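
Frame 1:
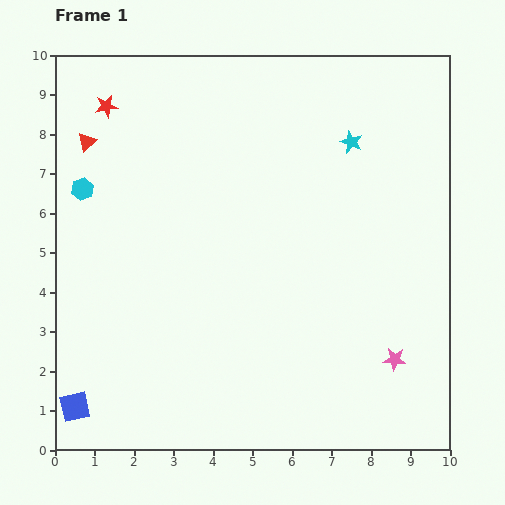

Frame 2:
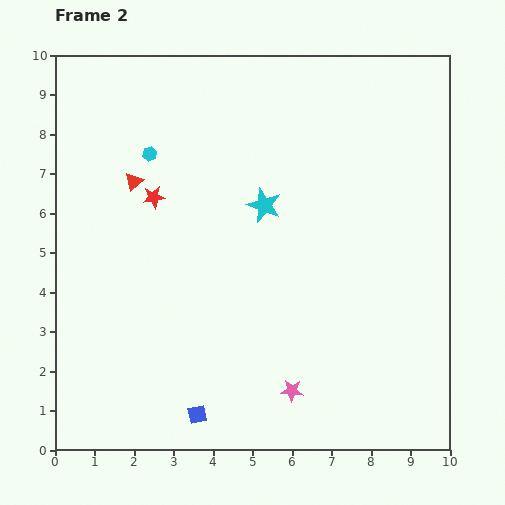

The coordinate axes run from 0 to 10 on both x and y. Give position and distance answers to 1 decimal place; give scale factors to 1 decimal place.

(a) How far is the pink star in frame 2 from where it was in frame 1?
2.7

The pink star moved from (8.6, 2.3) to (6.0, 1.5), a distance of √(2.6² + 0.8²) ≈ 2.7.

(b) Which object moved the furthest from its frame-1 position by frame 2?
the blue square

(moved 3.1; next 2.7)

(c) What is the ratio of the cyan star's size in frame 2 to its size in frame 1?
1.5×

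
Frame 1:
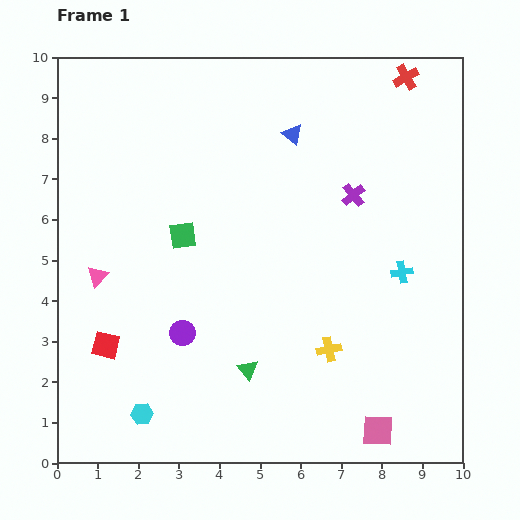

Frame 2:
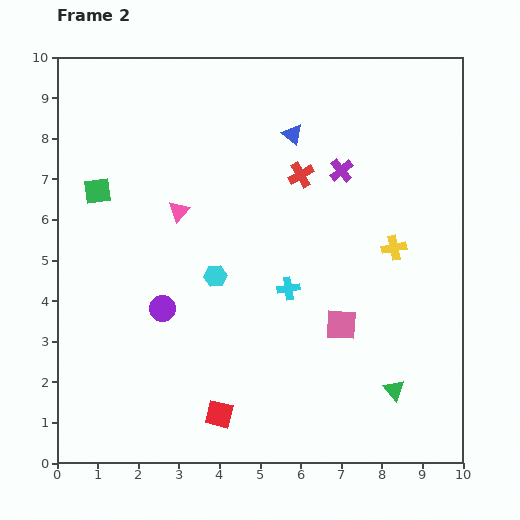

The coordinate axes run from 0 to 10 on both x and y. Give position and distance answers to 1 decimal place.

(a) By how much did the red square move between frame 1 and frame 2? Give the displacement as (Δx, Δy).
(2.8, -1.7)

The red square was at (1.2, 2.9) in frame 1 and (4.0, 1.2) in frame 2.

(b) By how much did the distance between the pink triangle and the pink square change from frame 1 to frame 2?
-3.0

Distance in frame 1: 7.9. Distance in frame 2: 4.9.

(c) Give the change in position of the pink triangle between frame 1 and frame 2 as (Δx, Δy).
(2.0, 1.6)

The pink triangle was at (1.0, 4.6) in frame 1 and (3.0, 6.2) in frame 2.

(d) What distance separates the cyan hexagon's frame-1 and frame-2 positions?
3.8

The cyan hexagon moved from (2.1, 1.2) to (3.9, 4.6), a distance of √(1.8² + 3.4²) ≈ 3.8.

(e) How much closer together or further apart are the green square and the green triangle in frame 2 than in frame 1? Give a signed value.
+5.1

Distance in frame 1: 3.7. Distance in frame 2: 8.8.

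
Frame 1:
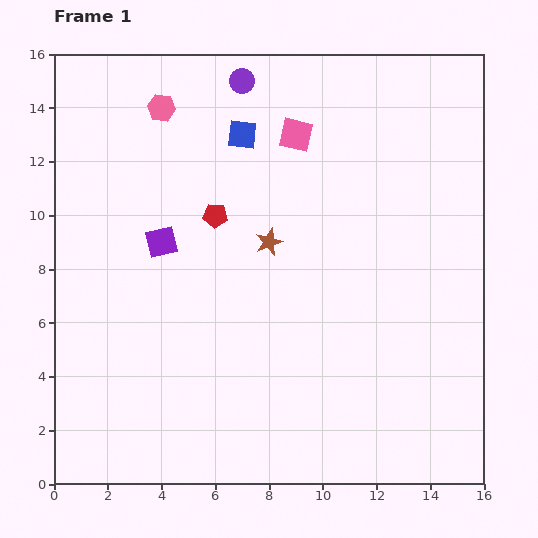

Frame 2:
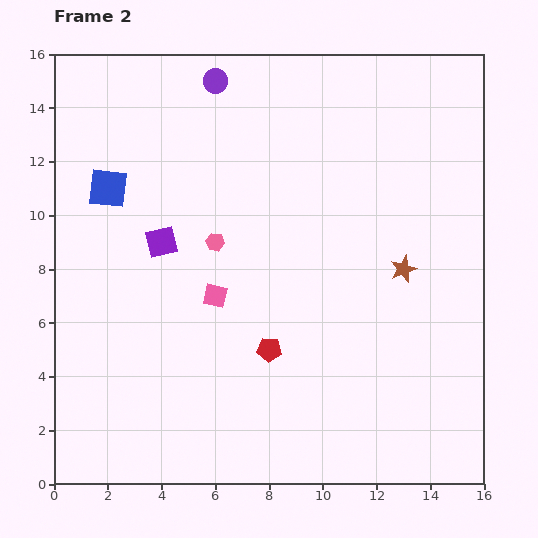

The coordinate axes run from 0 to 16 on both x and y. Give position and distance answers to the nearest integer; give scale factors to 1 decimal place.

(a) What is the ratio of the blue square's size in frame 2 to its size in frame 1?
1.3×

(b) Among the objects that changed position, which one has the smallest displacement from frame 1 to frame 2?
the purple circle

(moved 1)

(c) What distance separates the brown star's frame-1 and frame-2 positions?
5

The brown star moved from (8, 9) to (13, 8), a distance of √(5² + 1²) ≈ 5.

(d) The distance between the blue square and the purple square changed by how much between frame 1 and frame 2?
-2

Distance in frame 1: 5. Distance in frame 2: 3.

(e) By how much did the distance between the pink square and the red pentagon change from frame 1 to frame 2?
-1

Distance in frame 1: 4. Distance in frame 2: 3.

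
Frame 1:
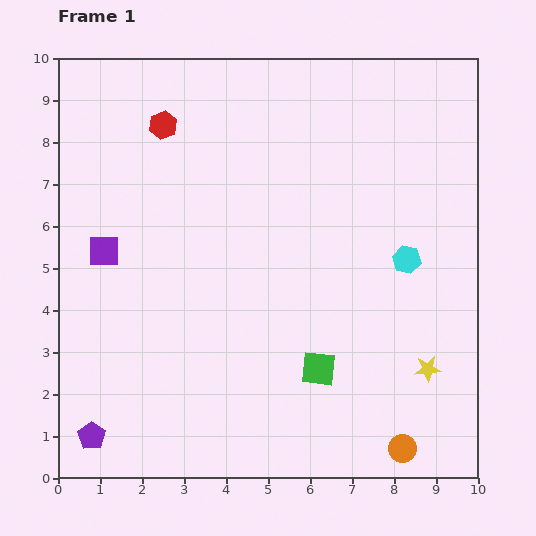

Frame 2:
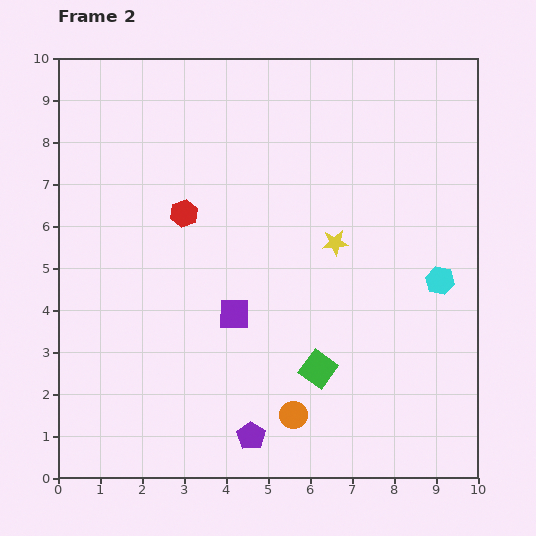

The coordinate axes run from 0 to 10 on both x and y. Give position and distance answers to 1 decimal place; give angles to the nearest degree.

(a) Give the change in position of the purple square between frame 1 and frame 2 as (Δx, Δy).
(3.1, -1.5)

The purple square was at (1.1, 5.4) in frame 1 and (4.2, 3.9) in frame 2.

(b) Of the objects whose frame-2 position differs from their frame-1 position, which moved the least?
the cyan hexagon

(moved 0.9)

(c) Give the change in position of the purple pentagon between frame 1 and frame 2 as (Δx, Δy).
(3.8, 0.0)

The purple pentagon was at (0.8, 1.0) in frame 1 and (4.6, 1.0) in frame 2.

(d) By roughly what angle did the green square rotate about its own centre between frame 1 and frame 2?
29° clockwise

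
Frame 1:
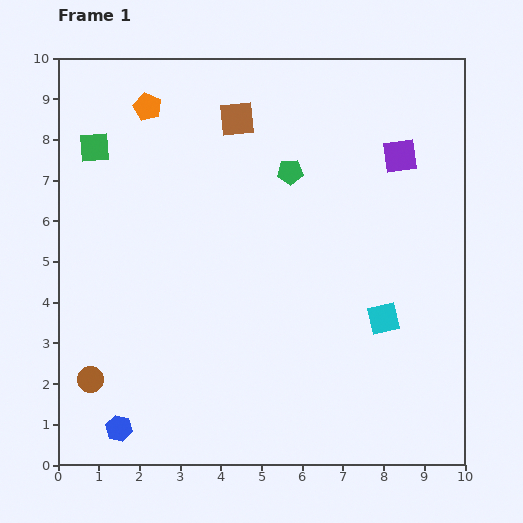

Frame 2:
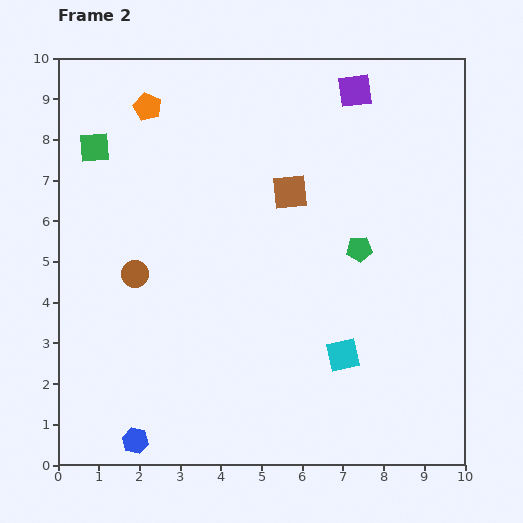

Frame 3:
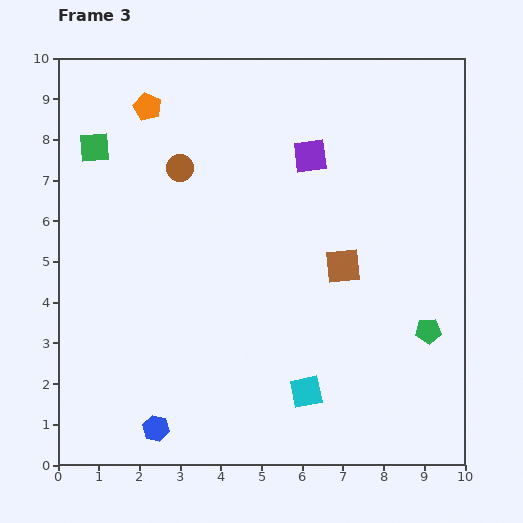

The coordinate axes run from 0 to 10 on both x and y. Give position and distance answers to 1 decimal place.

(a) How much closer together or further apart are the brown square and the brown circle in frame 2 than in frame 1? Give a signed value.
-3.0

Distance in frame 1: 7.3. Distance in frame 2: 4.3.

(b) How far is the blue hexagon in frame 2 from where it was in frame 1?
0.5

The blue hexagon moved from (1.5, 0.9) to (1.9, 0.6), a distance of √(0.4² + 0.3²) ≈ 0.5.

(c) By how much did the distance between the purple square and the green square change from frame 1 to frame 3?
-2.2

Distance in frame 1: 7.5. Distance in frame 3: 5.3.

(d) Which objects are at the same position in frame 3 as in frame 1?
the green square, the orange pentagon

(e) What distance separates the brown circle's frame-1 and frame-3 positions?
5.6

The brown circle moved from (0.8, 2.1) to (3.0, 7.3), a distance of √(2.2² + 5.2²) ≈ 5.6.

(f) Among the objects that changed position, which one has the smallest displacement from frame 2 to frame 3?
the blue hexagon

(moved 0.6)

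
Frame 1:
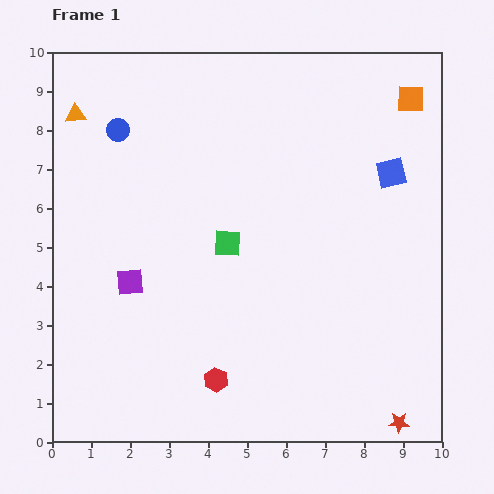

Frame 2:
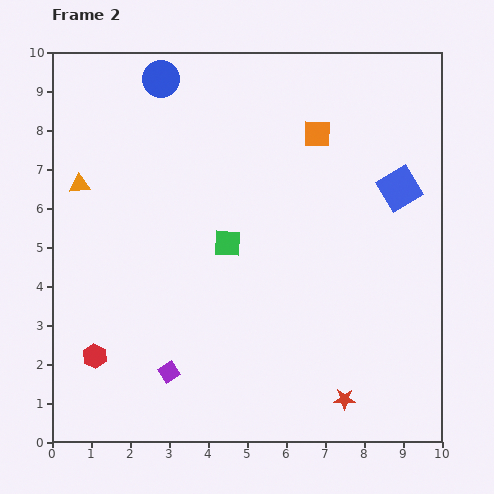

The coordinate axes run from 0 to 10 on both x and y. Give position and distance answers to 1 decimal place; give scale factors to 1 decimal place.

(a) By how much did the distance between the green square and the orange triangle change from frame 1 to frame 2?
-1.0

Distance in frame 1: 5.1. Distance in frame 2: 4.1.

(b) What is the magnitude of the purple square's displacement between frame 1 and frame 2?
2.5

The purple square moved from (2.0, 4.1) to (3.0, 1.8), a distance of √(1.0² + 2.3²) ≈ 2.5.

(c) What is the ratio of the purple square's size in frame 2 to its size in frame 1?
0.7×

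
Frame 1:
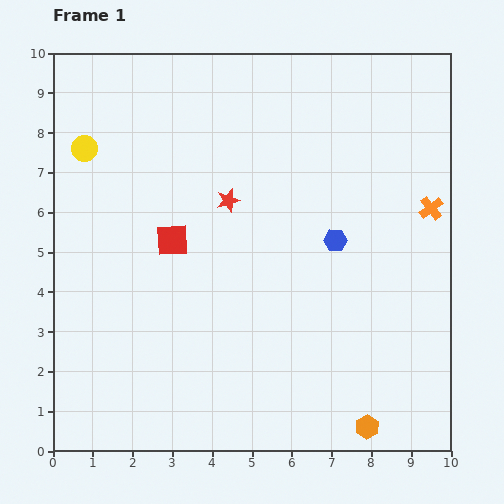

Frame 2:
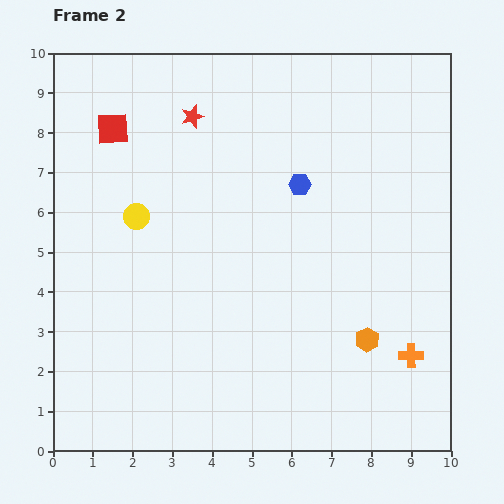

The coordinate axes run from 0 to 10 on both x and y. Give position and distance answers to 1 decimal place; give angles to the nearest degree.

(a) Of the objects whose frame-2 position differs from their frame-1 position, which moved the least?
the blue hexagon

(moved 1.7)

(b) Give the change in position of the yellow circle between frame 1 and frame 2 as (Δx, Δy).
(1.3, -1.7)

The yellow circle was at (0.8, 7.6) in frame 1 and (2.1, 5.9) in frame 2.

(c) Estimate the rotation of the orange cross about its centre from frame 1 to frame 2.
36° clockwise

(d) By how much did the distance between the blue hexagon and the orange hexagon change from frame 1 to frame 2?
-0.5

Distance in frame 1: 4.8. Distance in frame 2: 4.3.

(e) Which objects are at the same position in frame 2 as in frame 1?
none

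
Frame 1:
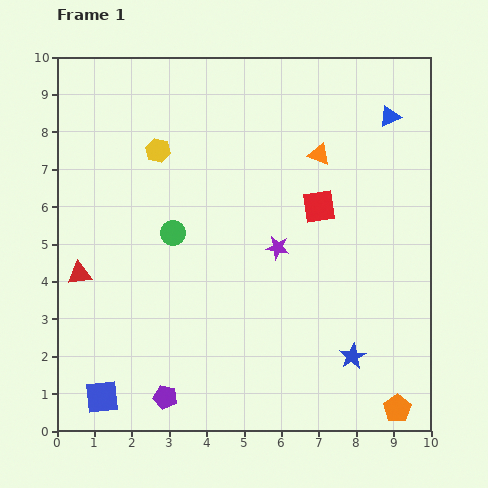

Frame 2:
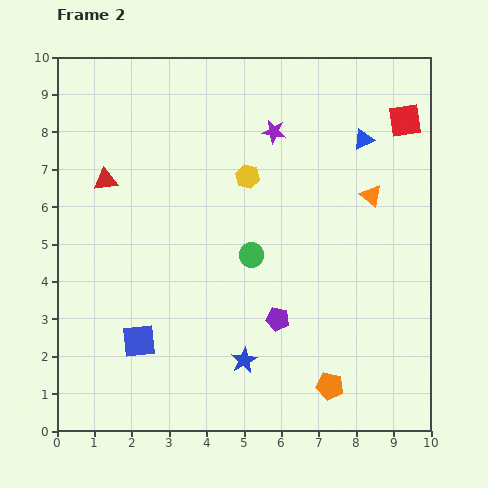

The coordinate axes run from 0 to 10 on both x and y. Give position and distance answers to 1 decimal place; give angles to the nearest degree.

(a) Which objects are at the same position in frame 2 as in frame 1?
none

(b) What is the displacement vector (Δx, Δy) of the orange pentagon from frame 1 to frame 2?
(-1.8, 0.6)

The orange pentagon was at (9.1, 0.6) in frame 1 and (7.3, 1.2) in frame 2.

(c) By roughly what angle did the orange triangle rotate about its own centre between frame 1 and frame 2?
19° clockwise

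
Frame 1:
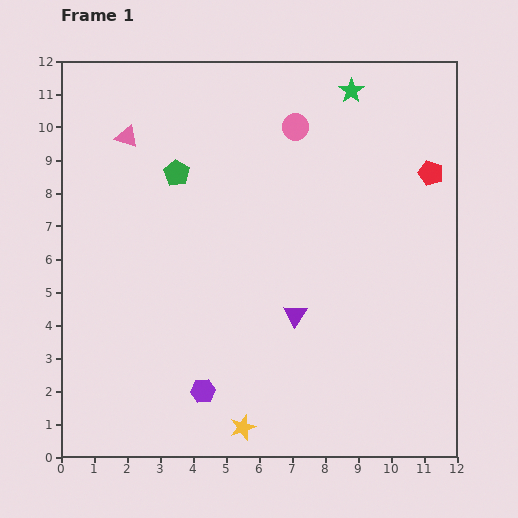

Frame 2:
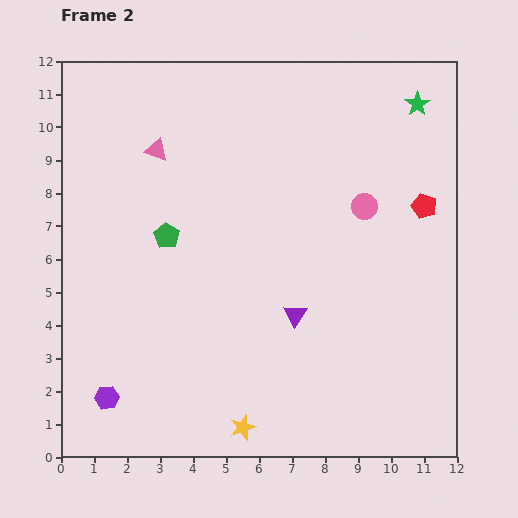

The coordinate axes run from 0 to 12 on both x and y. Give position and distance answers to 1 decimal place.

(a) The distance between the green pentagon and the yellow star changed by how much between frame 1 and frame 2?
-1.8

Distance in frame 1: 8.0. Distance in frame 2: 6.2.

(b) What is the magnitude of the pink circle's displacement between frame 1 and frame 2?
3.2

The pink circle moved from (7.1, 10.0) to (9.2, 7.6), a distance of √(2.1² + 2.4²) ≈ 3.2.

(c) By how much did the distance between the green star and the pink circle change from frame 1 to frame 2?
+1.5

Distance in frame 1: 2.0. Distance in frame 2: 3.5.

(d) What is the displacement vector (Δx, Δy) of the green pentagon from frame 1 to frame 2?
(-0.3, -1.9)

The green pentagon was at (3.5, 8.6) in frame 1 and (3.2, 6.7) in frame 2.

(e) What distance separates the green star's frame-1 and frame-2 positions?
2.0

The green star moved from (8.8, 11.1) to (10.8, 10.7), a distance of √(2.0² + 0.4²) ≈ 2.0.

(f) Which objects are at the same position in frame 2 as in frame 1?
the purple triangle, the yellow star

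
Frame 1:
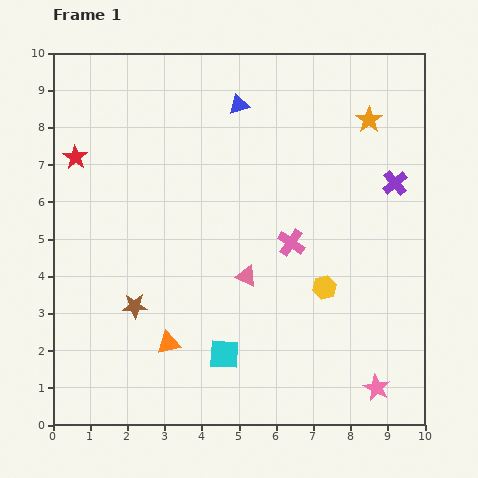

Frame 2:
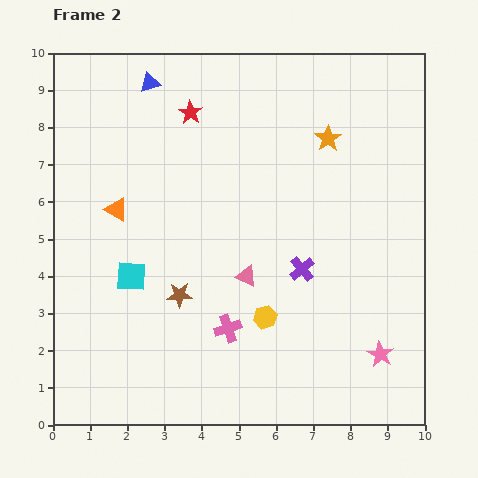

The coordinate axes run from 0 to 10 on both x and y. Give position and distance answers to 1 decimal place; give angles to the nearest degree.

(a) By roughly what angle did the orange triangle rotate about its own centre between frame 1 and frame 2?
43° clockwise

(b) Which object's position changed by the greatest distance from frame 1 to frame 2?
the orange triangle

(moved 3.9; next 3.4)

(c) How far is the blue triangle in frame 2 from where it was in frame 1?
2.5

The blue triangle moved from (5.0, 8.6) to (2.6, 9.2), a distance of √(2.4² + 0.6²) ≈ 2.5.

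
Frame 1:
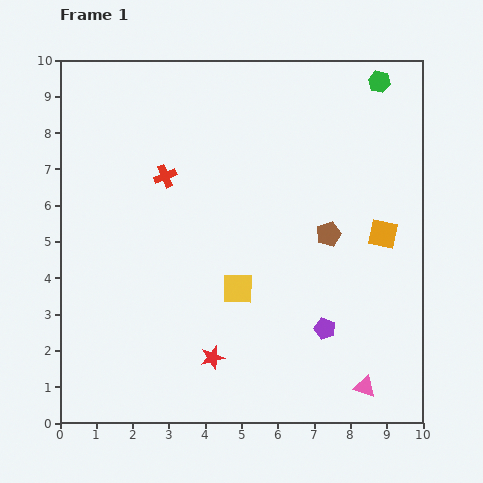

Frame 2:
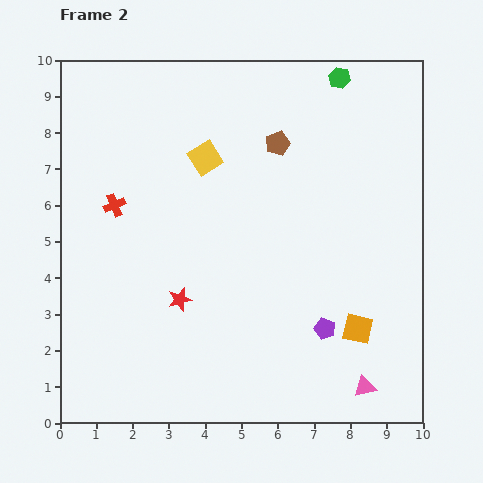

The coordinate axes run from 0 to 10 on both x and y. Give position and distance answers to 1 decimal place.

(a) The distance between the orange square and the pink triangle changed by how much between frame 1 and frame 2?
-2.6

Distance in frame 1: 4.2. Distance in frame 2: 1.6.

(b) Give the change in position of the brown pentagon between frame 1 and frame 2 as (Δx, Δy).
(-1.4, 2.5)

The brown pentagon was at (7.4, 5.2) in frame 1 and (6.0, 7.7) in frame 2.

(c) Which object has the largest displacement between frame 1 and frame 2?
the yellow square

(moved 3.7; next 2.9)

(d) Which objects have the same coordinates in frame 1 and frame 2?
the pink triangle, the purple pentagon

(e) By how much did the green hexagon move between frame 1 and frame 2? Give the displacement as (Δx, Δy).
(-1.1, 0.1)

The green hexagon was at (8.8, 9.4) in frame 1 and (7.7, 9.5) in frame 2.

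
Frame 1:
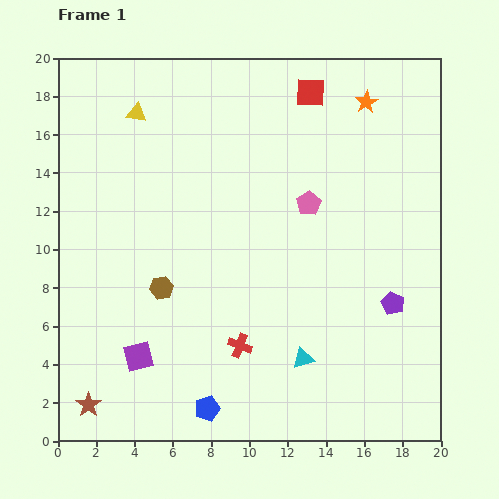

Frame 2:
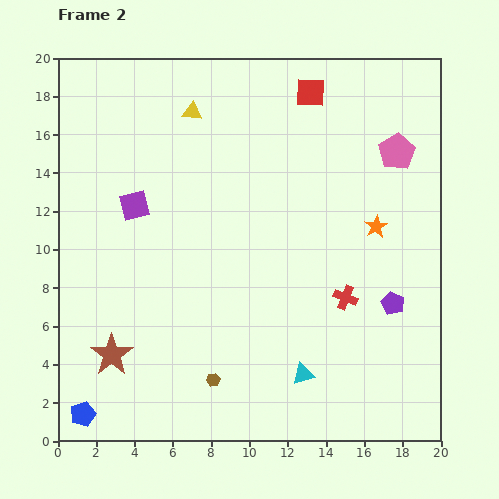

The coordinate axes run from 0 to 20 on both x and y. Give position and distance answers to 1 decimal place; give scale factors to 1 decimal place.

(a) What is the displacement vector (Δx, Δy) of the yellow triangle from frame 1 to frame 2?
(2.9, 0.1)

The yellow triangle was at (4.1, 17.1) in frame 1 and (7.0, 17.2) in frame 2.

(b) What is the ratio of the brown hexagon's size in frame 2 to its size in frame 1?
0.6×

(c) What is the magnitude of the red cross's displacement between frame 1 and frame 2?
6.0

The red cross moved from (9.5, 5.0) to (15.0, 7.5), a distance of √(5.5² + 2.5²) ≈ 6.0.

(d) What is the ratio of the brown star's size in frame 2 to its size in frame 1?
1.7×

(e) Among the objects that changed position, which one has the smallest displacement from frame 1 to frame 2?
the cyan triangle

(moved 0.8)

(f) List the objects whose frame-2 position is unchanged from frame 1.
the purple pentagon, the red square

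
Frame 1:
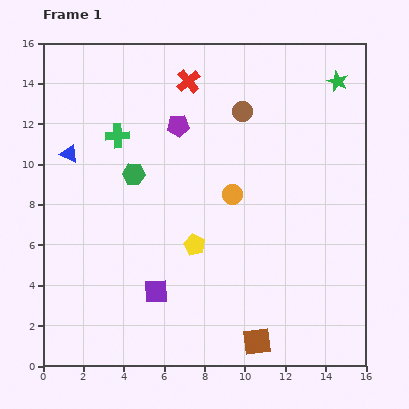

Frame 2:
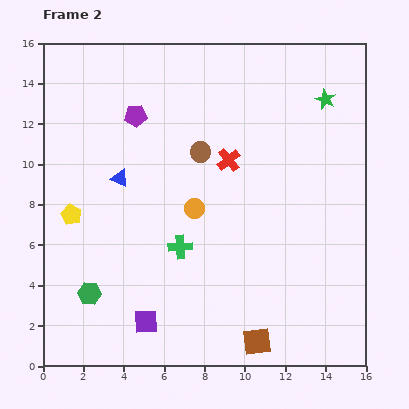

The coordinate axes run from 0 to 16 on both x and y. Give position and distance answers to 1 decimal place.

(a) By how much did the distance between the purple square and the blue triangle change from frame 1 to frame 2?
-0.8

Distance in frame 1: 8.0. Distance in frame 2: 7.2.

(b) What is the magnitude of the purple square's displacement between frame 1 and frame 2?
1.6

The purple square moved from (5.6, 3.7) to (5.1, 2.2), a distance of √(0.5² + 1.5²) ≈ 1.6.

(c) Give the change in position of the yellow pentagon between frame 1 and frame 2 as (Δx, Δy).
(-6.1, 1.5)

The yellow pentagon was at (7.5, 6.0) in frame 1 and (1.4, 7.5) in frame 2.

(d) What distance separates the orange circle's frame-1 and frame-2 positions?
2.0

The orange circle moved from (9.4, 8.5) to (7.5, 7.8), a distance of √(1.9² + 0.7²) ≈ 2.0.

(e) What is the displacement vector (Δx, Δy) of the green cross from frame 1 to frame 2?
(3.1, -5.5)

The green cross was at (3.7, 11.4) in frame 1 and (6.8, 5.9) in frame 2.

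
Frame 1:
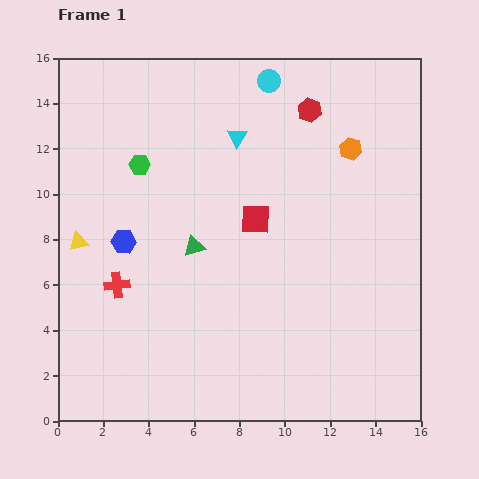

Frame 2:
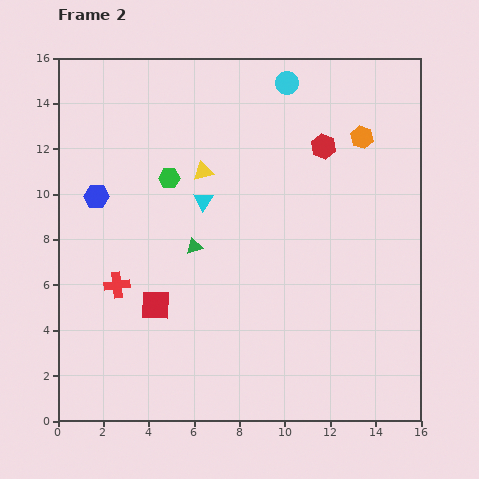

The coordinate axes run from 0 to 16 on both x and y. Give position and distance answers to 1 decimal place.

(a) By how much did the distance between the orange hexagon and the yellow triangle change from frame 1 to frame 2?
-5.5

Distance in frame 1: 12.7. Distance in frame 2: 7.2.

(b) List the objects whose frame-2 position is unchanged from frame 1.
the red cross, the green triangle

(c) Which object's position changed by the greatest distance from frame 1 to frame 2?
the yellow triangle

(moved 6.3; next 5.8)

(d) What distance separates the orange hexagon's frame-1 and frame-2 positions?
0.7

The orange hexagon moved from (12.9, 12.0) to (13.4, 12.5), a distance of √(0.5² + 0.5²) ≈ 0.7.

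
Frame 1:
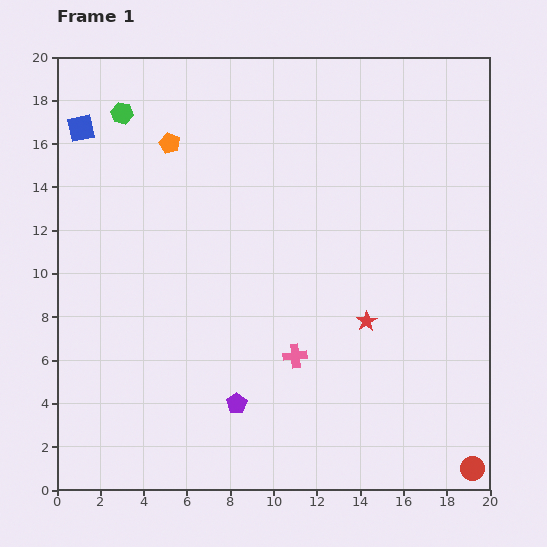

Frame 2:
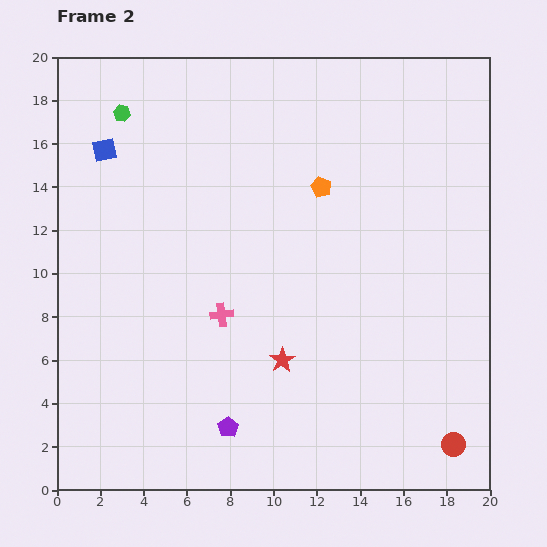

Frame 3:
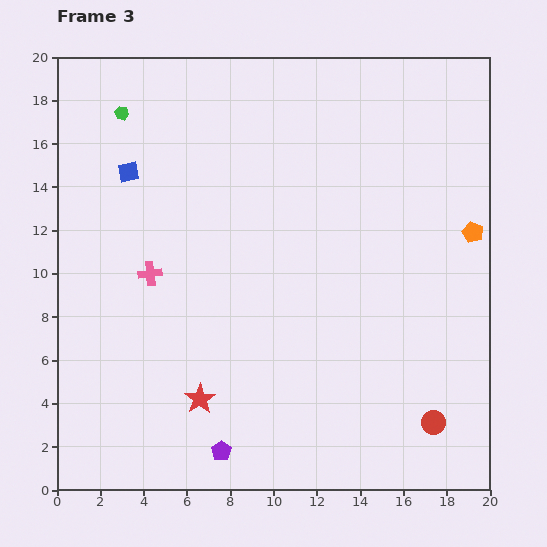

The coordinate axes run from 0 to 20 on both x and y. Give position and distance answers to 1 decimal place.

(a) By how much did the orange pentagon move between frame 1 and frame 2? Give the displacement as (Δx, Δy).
(7.0, -2.0)

The orange pentagon was at (5.2, 16.0) in frame 1 and (12.2, 14.0) in frame 2.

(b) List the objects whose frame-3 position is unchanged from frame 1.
the green hexagon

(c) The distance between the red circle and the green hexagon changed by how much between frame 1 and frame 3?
-2.8

Distance in frame 1: 23.1. Distance in frame 3: 20.3.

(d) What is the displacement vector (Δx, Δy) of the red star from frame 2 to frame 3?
(-3.8, -1.8)

The red star was at (10.4, 6.0) in frame 2 and (6.6, 4.2) in frame 3.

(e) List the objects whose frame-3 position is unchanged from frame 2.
the green hexagon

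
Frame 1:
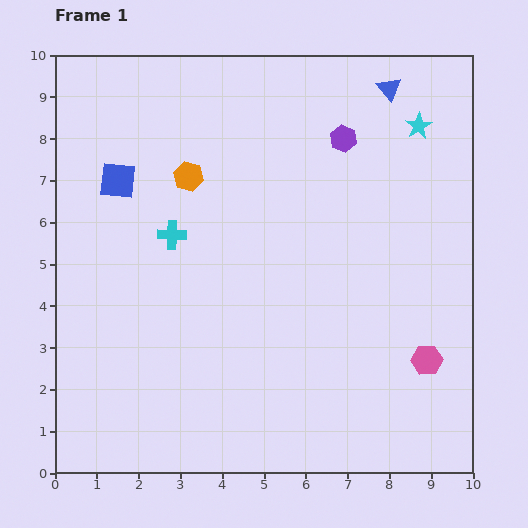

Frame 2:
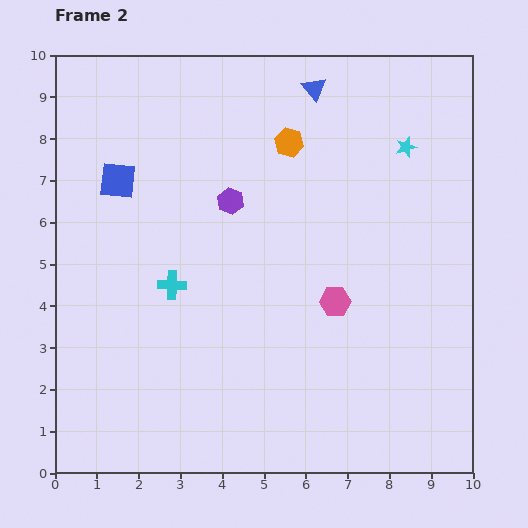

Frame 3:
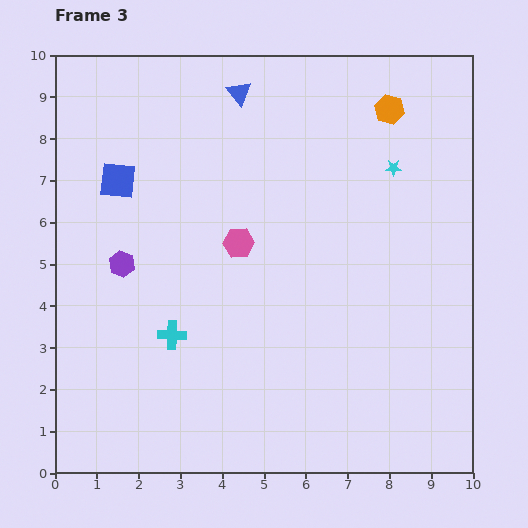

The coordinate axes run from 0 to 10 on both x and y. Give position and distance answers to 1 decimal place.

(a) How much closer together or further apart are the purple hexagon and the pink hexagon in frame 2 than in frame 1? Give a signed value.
-2.2

Distance in frame 1: 5.7. Distance in frame 2: 3.5.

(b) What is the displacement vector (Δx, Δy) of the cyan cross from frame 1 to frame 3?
(0.0, -2.4)

The cyan cross was at (2.8, 5.7) in frame 1 and (2.8, 3.3) in frame 3.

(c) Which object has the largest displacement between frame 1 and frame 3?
the purple hexagon

(moved 6.1; next 5.3)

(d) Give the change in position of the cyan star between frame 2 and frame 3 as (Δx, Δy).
(-0.3, -0.5)

The cyan star was at (8.4, 7.8) in frame 2 and (8.1, 7.3) in frame 3.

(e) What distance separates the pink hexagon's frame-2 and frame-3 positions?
2.7

The pink hexagon moved from (6.7, 4.1) to (4.4, 5.5), a distance of √(2.3² + 1.4²) ≈ 2.7.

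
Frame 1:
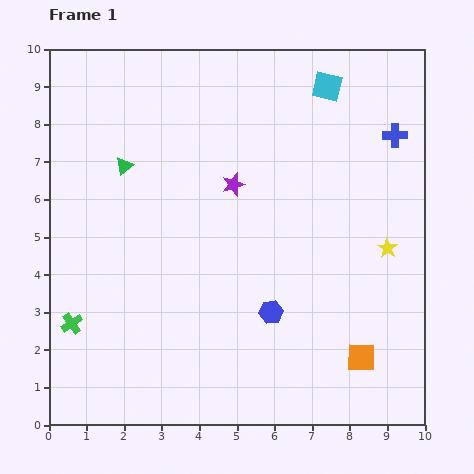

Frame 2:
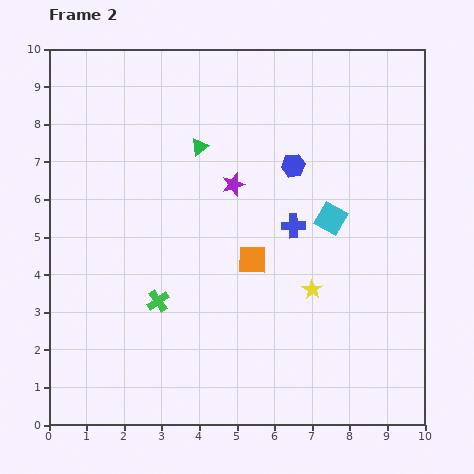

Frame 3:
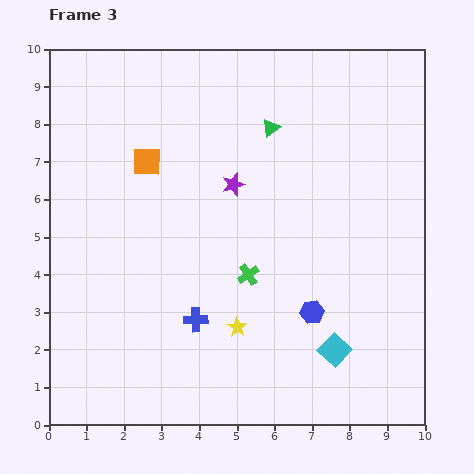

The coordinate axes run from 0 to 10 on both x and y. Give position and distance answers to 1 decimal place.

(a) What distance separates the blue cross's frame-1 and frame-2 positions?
3.6

The blue cross moved from (9.2, 7.7) to (6.5, 5.3), a distance of √(2.7² + 2.4²) ≈ 3.6.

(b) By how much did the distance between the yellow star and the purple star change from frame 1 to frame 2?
-0.9

Distance in frame 1: 4.4. Distance in frame 2: 3.5.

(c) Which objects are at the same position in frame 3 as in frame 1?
the purple star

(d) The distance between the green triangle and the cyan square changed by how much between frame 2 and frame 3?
+2.1

Distance in frame 2: 4.0. Distance in frame 3: 6.1.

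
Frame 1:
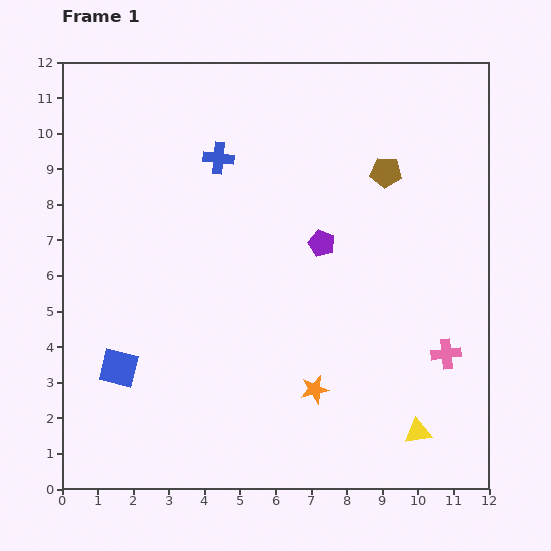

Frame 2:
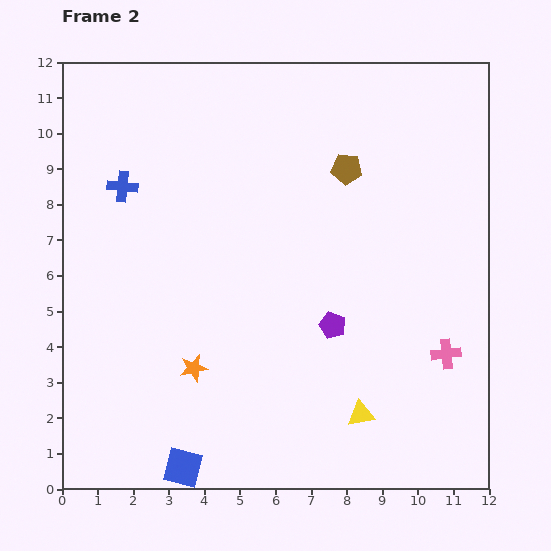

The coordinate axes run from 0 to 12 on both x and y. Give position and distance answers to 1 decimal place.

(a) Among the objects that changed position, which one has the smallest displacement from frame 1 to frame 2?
the brown pentagon

(moved 1.1)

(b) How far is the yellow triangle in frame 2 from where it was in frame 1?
1.7

The yellow triangle moved from (10.0, 1.6) to (8.4, 2.1), a distance of √(1.6² + 0.5²) ≈ 1.7.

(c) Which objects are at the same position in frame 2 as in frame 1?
the pink cross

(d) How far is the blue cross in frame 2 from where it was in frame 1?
2.8

The blue cross moved from (4.4, 9.3) to (1.7, 8.5), a distance of √(2.7² + 0.8²) ≈ 2.8.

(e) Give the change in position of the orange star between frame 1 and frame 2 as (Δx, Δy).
(-3.4, 0.6)

The orange star was at (7.1, 2.8) in frame 1 and (3.7, 3.4) in frame 2.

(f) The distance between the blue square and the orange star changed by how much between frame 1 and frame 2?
-2.7

Distance in frame 1: 5.5. Distance in frame 2: 2.8.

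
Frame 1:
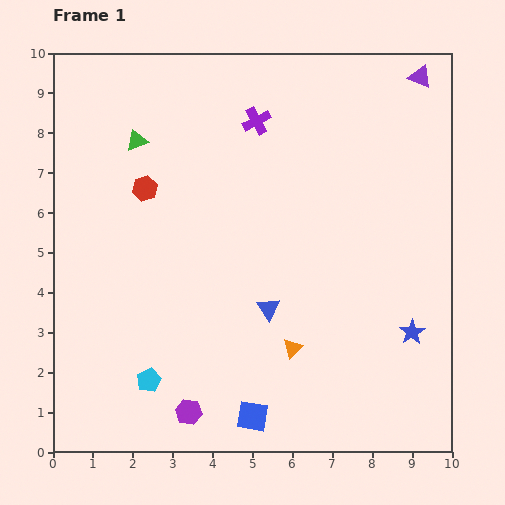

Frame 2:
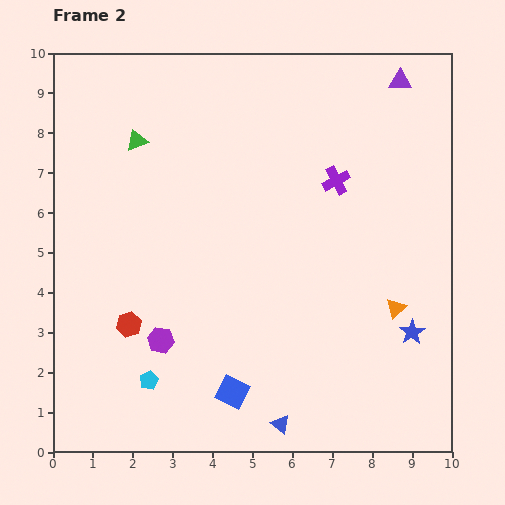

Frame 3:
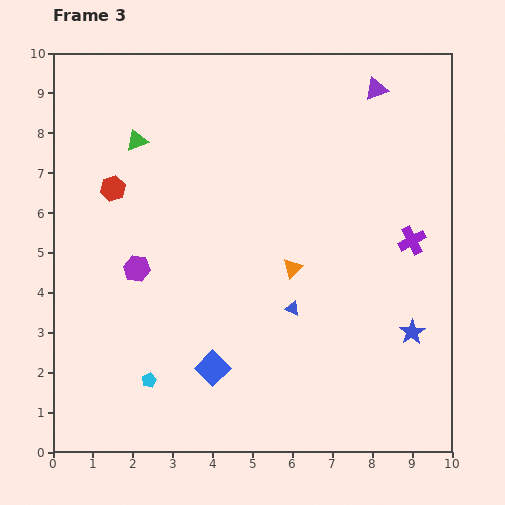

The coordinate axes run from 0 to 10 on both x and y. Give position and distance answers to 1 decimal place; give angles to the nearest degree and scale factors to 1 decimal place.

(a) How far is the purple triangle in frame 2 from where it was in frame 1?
0.5

The purple triangle moved from (9.2, 9.4) to (8.7, 9.3), a distance of √(0.5² + 0.1²) ≈ 0.5.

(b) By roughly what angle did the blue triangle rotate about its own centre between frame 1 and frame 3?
31° counter-clockwise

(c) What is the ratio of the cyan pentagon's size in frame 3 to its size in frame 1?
0.6×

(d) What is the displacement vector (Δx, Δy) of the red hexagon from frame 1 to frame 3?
(-0.8, 0.0)

The red hexagon was at (2.3, 6.6) in frame 1 and (1.5, 6.6) in frame 3.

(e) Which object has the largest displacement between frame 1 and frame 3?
the purple cross

(moved 4.9; next 3.8)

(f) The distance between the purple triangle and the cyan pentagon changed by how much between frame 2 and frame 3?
-0.5

Distance in frame 2: 9.8. Distance in frame 3: 9.3.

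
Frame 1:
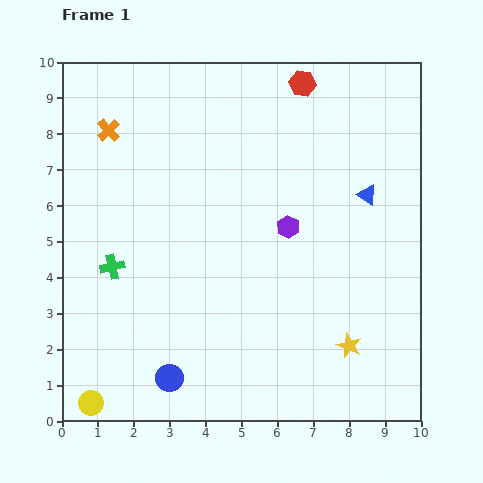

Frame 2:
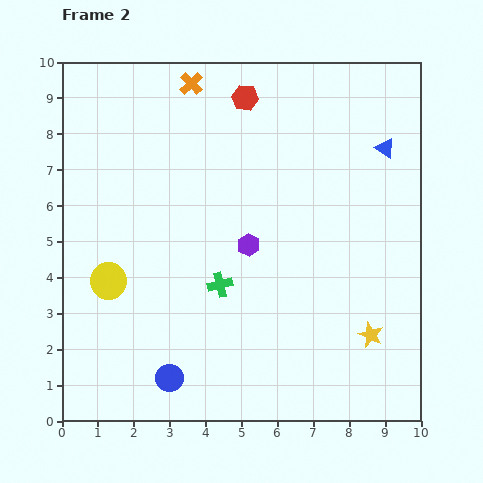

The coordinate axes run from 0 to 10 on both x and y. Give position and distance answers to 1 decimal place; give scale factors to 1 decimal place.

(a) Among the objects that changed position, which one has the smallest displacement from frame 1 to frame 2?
the yellow star

(moved 0.7)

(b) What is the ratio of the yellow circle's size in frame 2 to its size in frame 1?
1.4×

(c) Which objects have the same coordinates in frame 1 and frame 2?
the blue circle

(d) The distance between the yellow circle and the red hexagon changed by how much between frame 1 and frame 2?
-4.3

Distance in frame 1: 10.7. Distance in frame 2: 6.4.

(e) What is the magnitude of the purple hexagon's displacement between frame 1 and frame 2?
1.2

The purple hexagon moved from (6.3, 5.4) to (5.2, 4.9), a distance of √(1.1² + 0.5²) ≈ 1.2.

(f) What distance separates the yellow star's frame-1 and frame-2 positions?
0.7

The yellow star moved from (8.0, 2.1) to (8.6, 2.4), a distance of √(0.6² + 0.3²) ≈ 0.7.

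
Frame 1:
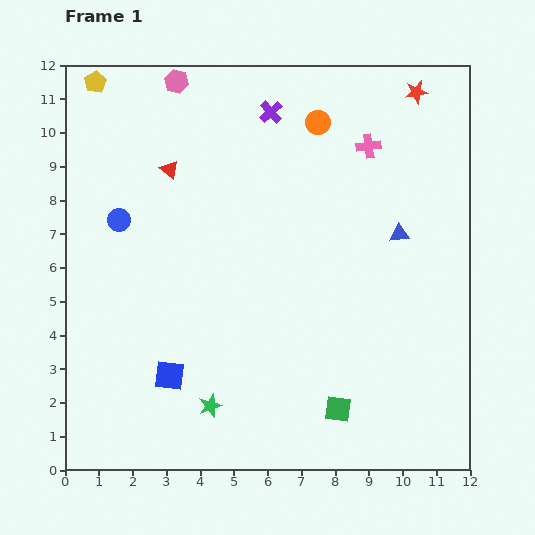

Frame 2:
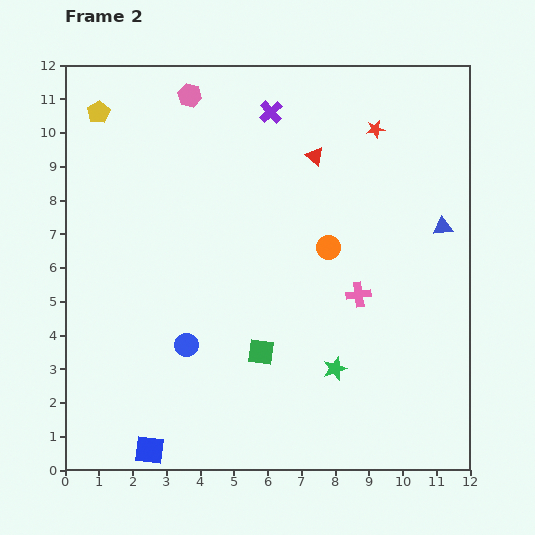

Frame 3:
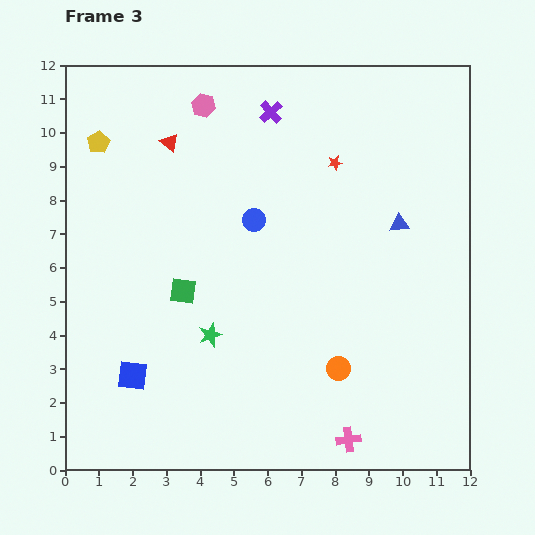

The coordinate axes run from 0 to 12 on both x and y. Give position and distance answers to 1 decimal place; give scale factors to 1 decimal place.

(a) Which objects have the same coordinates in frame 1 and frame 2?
the purple cross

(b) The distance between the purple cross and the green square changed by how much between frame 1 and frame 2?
-1.9

Distance in frame 1: 9.0. Distance in frame 2: 7.1.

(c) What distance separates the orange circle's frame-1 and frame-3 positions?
7.3

The orange circle moved from (7.5, 10.3) to (8.1, 3.0), a distance of √(0.6² + 7.3²) ≈ 7.3.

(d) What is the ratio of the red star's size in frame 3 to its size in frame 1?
0.6×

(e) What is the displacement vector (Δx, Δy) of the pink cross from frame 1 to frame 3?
(-0.6, -8.7)

The pink cross was at (9.0, 9.6) in frame 1 and (8.4, 0.9) in frame 3.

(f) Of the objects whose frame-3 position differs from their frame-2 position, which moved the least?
the pink hexagon

(moved 0.5)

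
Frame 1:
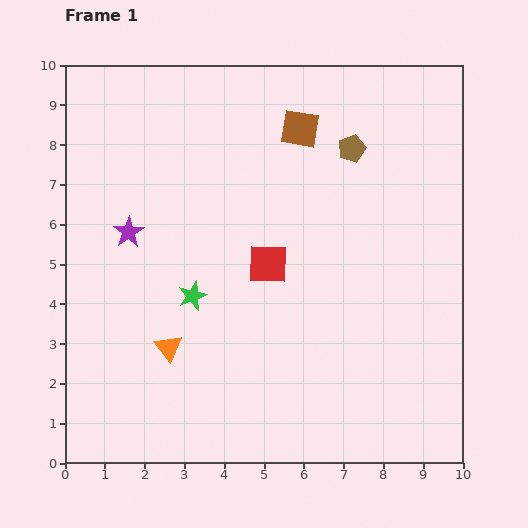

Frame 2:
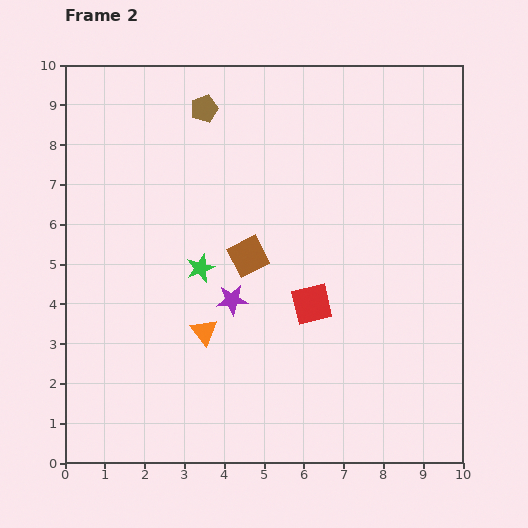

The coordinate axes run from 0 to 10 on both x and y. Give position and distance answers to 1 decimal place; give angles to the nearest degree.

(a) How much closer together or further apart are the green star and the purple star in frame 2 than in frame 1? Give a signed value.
-1.2

Distance in frame 1: 2.3. Distance in frame 2: 1.1.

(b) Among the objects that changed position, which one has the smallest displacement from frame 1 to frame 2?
the green star

(moved 0.7)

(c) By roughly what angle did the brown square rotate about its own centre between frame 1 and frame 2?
37° counter-clockwise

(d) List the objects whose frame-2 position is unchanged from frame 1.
none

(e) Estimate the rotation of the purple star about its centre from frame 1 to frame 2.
28° clockwise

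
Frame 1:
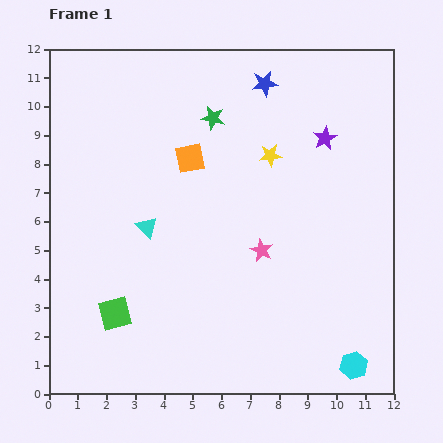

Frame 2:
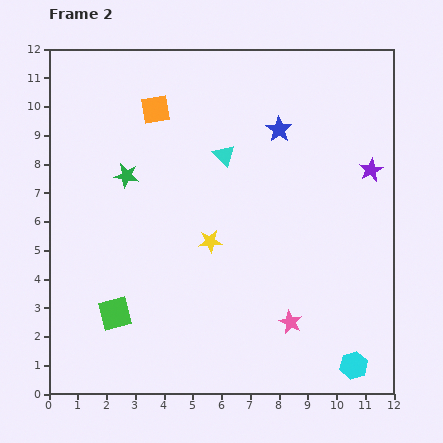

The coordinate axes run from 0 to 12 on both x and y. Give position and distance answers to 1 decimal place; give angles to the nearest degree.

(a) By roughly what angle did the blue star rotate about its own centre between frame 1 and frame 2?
28° counter-clockwise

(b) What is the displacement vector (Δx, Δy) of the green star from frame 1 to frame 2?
(-3.0, -2.0)

The green star was at (5.7, 9.6) in frame 1 and (2.7, 7.6) in frame 2.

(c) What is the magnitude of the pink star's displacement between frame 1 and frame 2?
2.7

The pink star moved from (7.4, 5.0) to (8.4, 2.5), a distance of √(1.0² + 2.5²) ≈ 2.7.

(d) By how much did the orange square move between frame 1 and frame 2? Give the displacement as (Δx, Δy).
(-1.2, 1.7)

The orange square was at (4.9, 8.2) in frame 1 and (3.7, 9.9) in frame 2.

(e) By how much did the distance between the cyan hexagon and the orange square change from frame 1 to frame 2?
+2.1

Distance in frame 1: 9.2. Distance in frame 2: 11.3.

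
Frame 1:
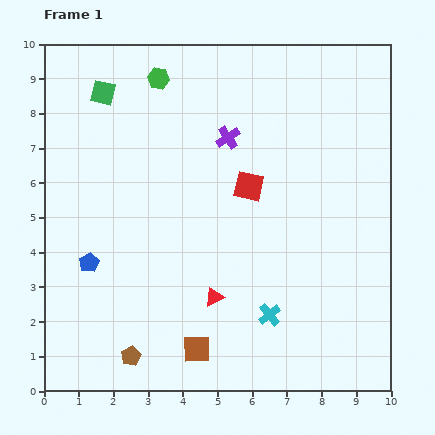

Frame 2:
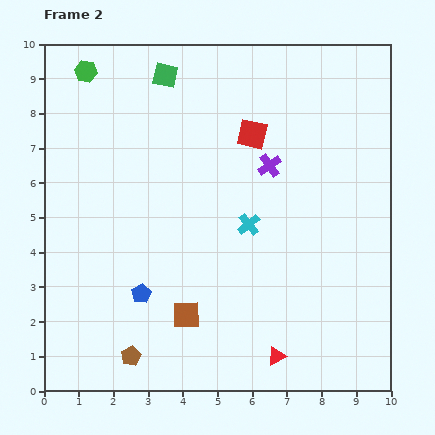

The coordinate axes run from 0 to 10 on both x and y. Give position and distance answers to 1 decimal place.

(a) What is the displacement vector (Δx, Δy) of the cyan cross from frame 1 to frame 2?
(-0.6, 2.6)

The cyan cross was at (6.5, 2.2) in frame 1 and (5.9, 4.8) in frame 2.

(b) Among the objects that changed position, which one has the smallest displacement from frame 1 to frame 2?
the brown square

(moved 1.0)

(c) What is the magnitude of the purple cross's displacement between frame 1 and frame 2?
1.4

The purple cross moved from (5.3, 7.3) to (6.5, 6.5), a distance of √(1.2² + 0.8²) ≈ 1.4.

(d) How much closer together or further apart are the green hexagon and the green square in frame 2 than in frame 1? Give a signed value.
+0.7

Distance in frame 1: 1.6. Distance in frame 2: 2.3.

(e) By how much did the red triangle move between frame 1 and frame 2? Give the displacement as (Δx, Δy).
(1.8, -1.7)

The red triangle was at (4.9, 2.7) in frame 1 and (6.7, 1.0) in frame 2.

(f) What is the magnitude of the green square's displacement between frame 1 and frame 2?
1.9

The green square moved from (1.7, 8.6) to (3.5, 9.1), a distance of √(1.8² + 0.5²) ≈ 1.9.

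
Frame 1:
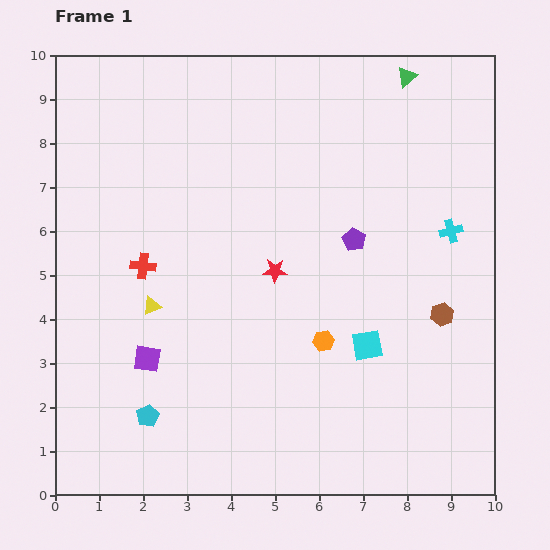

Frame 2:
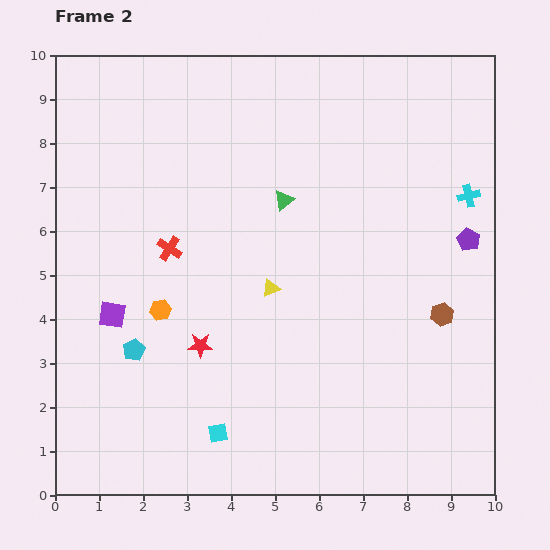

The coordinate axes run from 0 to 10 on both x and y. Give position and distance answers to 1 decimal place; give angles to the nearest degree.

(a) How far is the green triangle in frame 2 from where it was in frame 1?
4.0

The green triangle moved from (8.0, 9.5) to (5.2, 6.7), a distance of √(2.8² + 2.8²) ≈ 4.0.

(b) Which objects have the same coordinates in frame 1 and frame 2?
the brown hexagon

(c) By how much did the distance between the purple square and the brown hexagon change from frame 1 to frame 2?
+0.7

Distance in frame 1: 6.8. Distance in frame 2: 7.5.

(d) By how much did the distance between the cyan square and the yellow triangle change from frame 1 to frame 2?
-1.5

Distance in frame 1: 5.0. Distance in frame 2: 3.5.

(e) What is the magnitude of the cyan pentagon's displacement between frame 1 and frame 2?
1.5

The cyan pentagon moved from (2.1, 1.8) to (1.8, 3.3), a distance of √(0.3² + 1.5²) ≈ 1.5.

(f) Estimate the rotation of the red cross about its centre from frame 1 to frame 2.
26° clockwise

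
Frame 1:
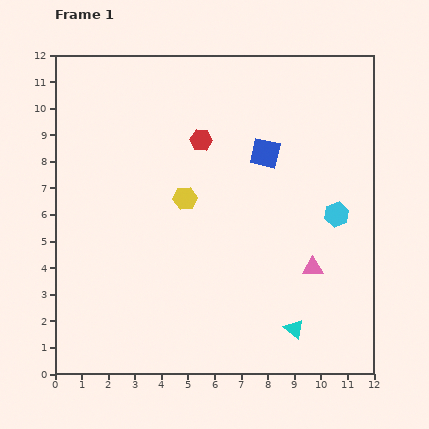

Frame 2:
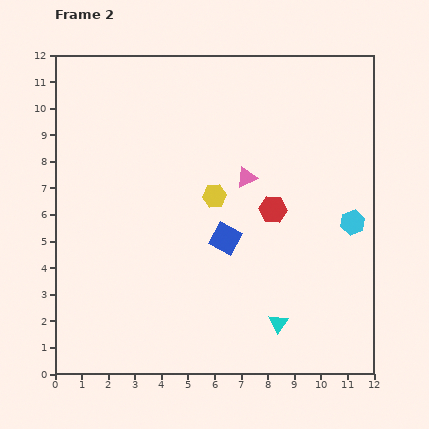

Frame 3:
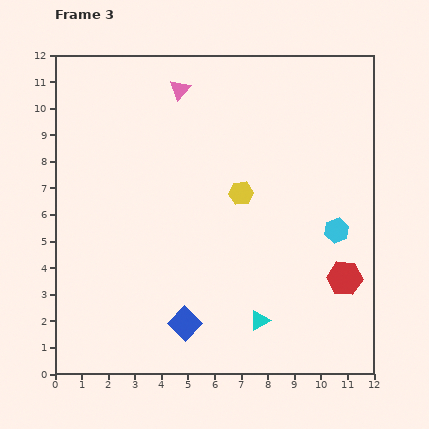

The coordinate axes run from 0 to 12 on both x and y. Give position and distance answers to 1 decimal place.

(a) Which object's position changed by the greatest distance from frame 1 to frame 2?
the pink triangle

(moved 4.2; next 3.7)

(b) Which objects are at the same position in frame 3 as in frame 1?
none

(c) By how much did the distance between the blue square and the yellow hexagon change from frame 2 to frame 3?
+3.7

Distance in frame 2: 1.6. Distance in frame 3: 5.3.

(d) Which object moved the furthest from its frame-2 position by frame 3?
the pink triangle

(moved 4.1; next 3.7)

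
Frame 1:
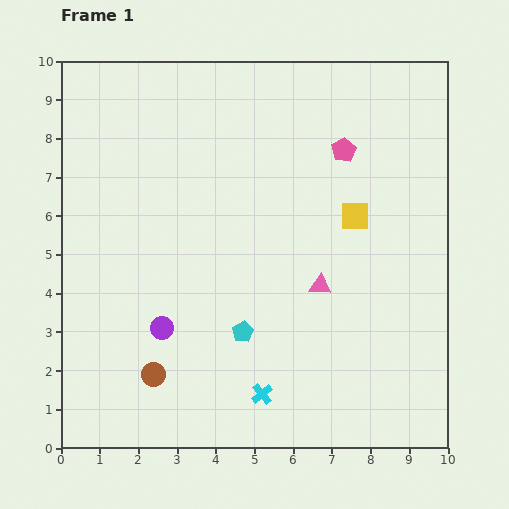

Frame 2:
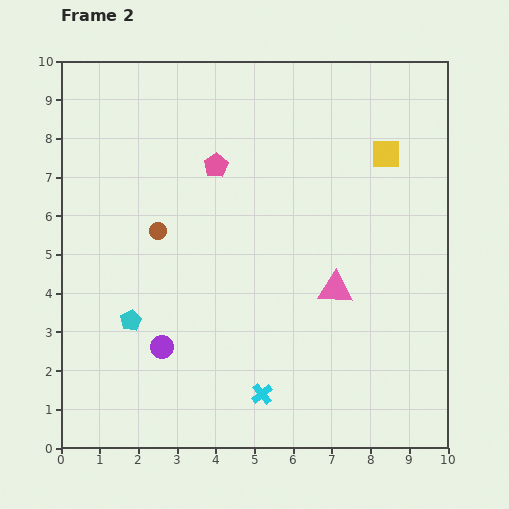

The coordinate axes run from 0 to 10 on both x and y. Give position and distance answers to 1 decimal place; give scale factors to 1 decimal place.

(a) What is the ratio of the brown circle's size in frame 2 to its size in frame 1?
0.7×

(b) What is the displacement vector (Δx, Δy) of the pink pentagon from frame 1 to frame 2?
(-3.3, -0.4)

The pink pentagon was at (7.3, 7.7) in frame 1 and (4.0, 7.3) in frame 2.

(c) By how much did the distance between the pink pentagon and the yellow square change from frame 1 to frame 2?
+2.7

Distance in frame 1: 1.7. Distance in frame 2: 4.4.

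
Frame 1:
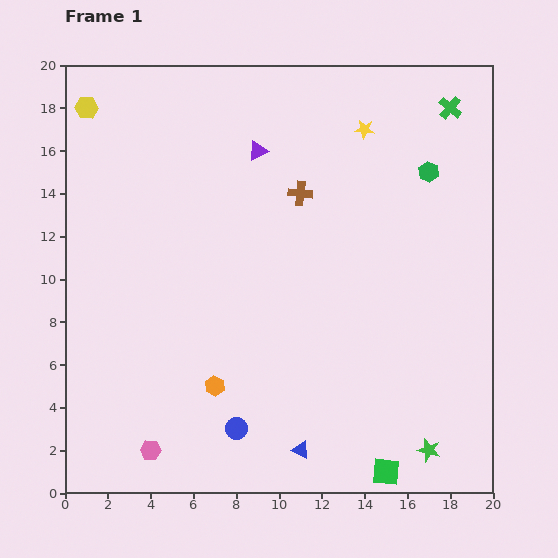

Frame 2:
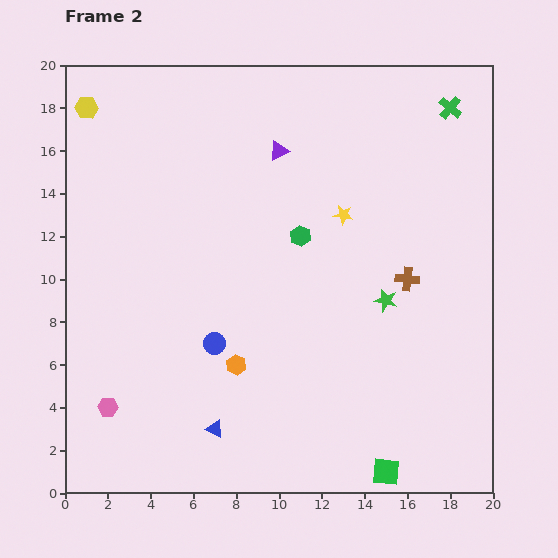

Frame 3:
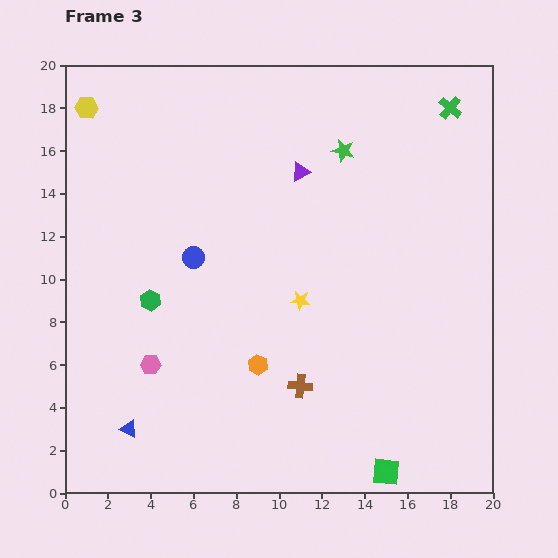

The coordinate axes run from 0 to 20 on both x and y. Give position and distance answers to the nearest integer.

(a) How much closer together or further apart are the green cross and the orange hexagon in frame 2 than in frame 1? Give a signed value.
-1

Distance in frame 1: 17. Distance in frame 2: 16.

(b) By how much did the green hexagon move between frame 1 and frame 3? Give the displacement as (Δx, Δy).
(-13, -6)

The green hexagon was at (17, 15) in frame 1 and (4, 9) in frame 3.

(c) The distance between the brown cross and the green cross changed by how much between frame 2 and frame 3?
+7

Distance in frame 2: 8. Distance in frame 3: 15.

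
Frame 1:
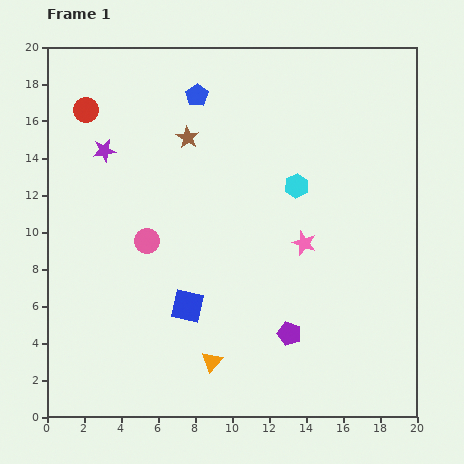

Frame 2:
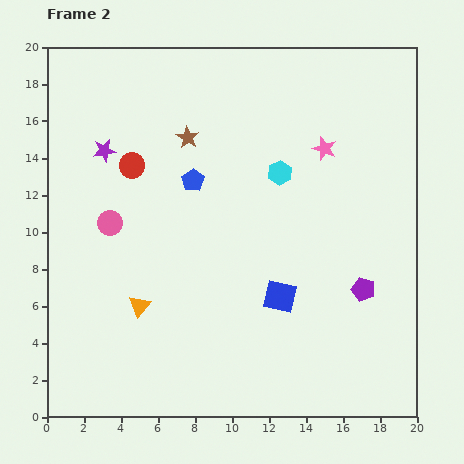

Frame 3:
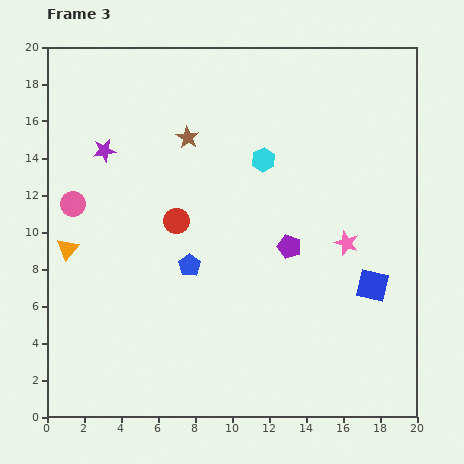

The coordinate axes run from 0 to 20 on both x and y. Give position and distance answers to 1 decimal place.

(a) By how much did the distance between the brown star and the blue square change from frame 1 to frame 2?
+0.8

Distance in frame 1: 9.1. Distance in frame 2: 9.9.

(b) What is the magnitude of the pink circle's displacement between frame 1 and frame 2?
2.2

The pink circle moved from (5.4, 9.5) to (3.4, 10.5), a distance of √(2.0² + 1.0²) ≈ 2.2.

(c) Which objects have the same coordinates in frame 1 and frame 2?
the brown star, the purple star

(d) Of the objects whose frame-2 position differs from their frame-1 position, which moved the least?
the cyan hexagon

(moved 1.1)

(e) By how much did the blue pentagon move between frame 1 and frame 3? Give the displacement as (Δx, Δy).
(-0.4, -9.2)

The blue pentagon was at (8.1, 17.4) in frame 1 and (7.7, 8.2) in frame 3.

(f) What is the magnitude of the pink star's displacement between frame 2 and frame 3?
5.2

The pink star moved from (15.0, 14.5) to (16.2, 9.4), a distance of √(1.2² + 5.1²) ≈ 5.2.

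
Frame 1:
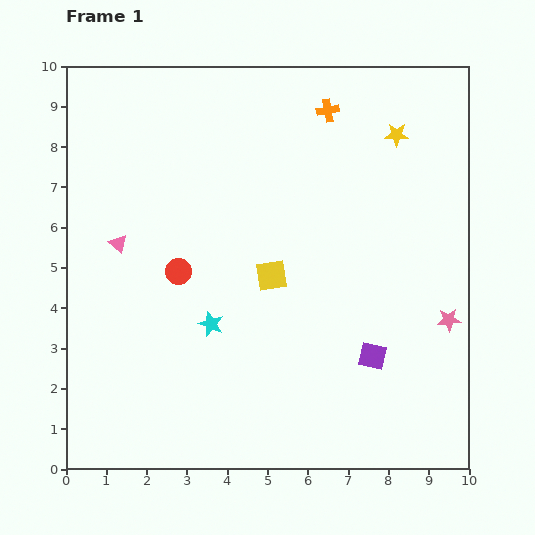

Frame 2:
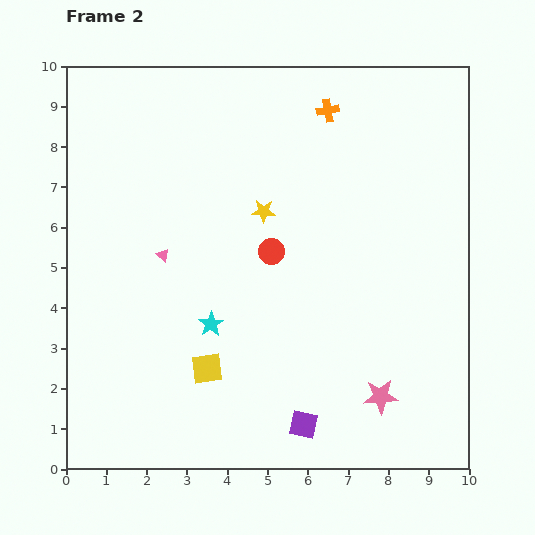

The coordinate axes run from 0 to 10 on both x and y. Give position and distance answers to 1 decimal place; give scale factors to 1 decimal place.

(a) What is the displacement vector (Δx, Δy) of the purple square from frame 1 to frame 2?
(-1.7, -1.7)

The purple square was at (7.6, 2.8) in frame 1 and (5.9, 1.1) in frame 2.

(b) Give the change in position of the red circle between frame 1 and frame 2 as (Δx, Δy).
(2.3, 0.5)

The red circle was at (2.8, 4.9) in frame 1 and (5.1, 5.4) in frame 2.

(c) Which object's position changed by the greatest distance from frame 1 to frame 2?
the yellow star

(moved 3.8; next 2.8)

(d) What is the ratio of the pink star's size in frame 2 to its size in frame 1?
1.5×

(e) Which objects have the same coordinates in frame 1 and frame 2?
the orange cross, the cyan star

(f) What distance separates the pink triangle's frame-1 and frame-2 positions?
1.1

The pink triangle moved from (1.3, 5.6) to (2.4, 5.3), a distance of √(1.1² + 0.3²) ≈ 1.1.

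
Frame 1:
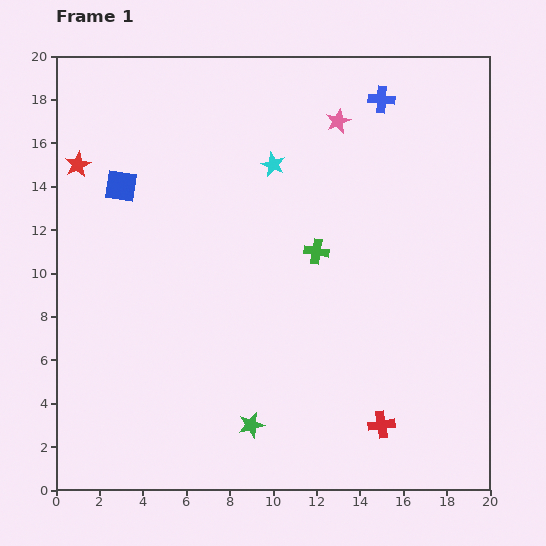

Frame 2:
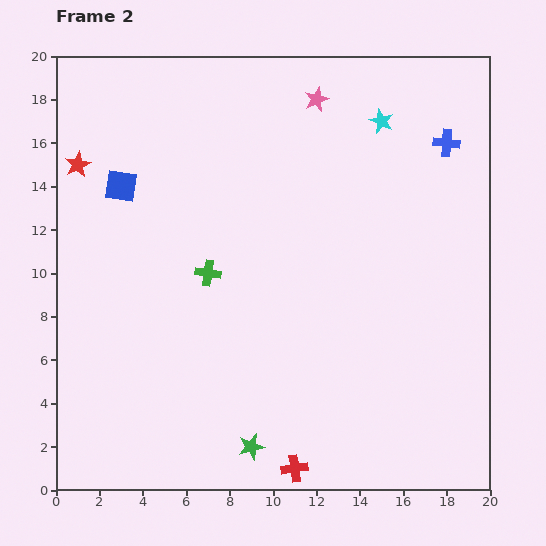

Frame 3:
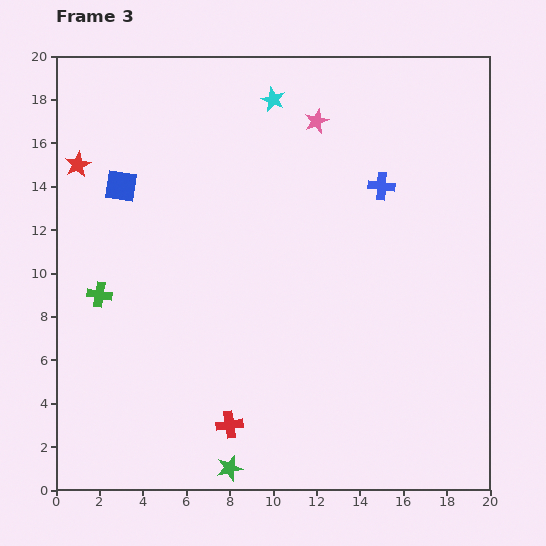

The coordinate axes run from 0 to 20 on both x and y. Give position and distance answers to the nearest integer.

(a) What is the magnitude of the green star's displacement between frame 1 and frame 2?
1

The green star moved from (9, 3) to (9, 2), a distance of √(0² + 1²) ≈ 1.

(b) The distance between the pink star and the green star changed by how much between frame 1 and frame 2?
+1

Distance in frame 1: 15. Distance in frame 2: 16.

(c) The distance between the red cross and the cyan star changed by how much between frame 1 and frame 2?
+3

Distance in frame 1: 13. Distance in frame 2: 16.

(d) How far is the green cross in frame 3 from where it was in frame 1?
10

The green cross moved from (12, 11) to (2, 9), a distance of √(10² + 2²) ≈ 10.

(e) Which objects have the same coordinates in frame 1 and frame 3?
the blue square, the red star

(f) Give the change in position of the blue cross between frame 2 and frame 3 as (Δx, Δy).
(-3, -2)

The blue cross was at (18, 16) in frame 2 and (15, 14) in frame 3.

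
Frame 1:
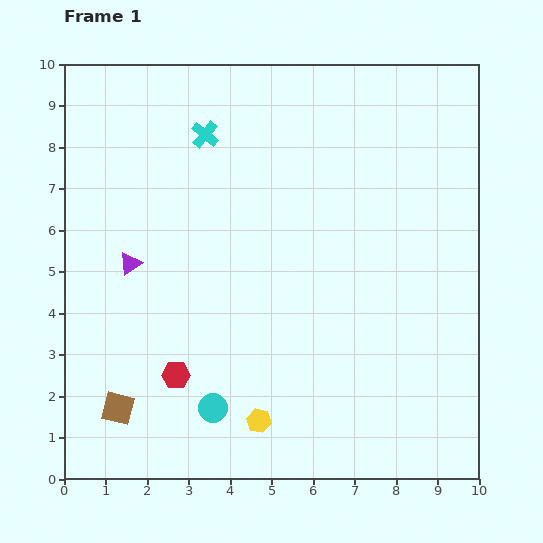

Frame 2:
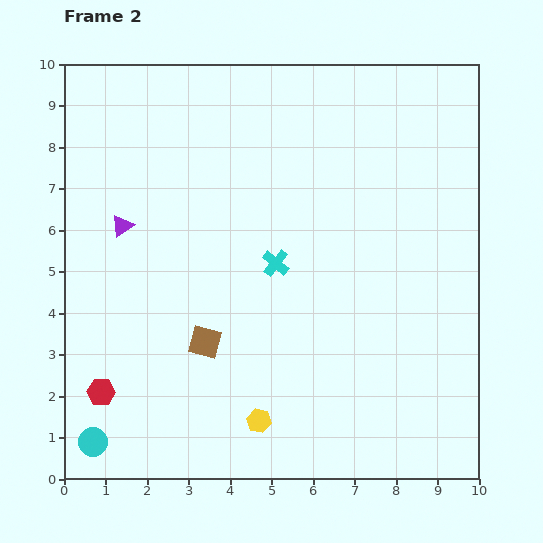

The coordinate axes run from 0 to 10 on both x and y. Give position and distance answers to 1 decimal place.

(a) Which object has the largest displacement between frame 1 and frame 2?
the cyan cross

(moved 3.5; next 3.0)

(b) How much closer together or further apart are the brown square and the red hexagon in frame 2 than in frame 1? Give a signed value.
+1.2

Distance in frame 1: 1.6. Distance in frame 2: 2.8.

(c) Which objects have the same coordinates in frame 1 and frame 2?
the yellow hexagon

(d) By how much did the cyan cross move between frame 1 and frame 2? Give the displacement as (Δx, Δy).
(1.7, -3.1)

The cyan cross was at (3.4, 8.3) in frame 1 and (5.1, 5.2) in frame 2.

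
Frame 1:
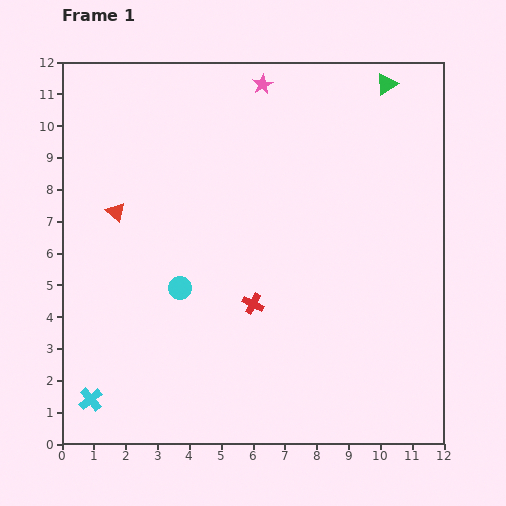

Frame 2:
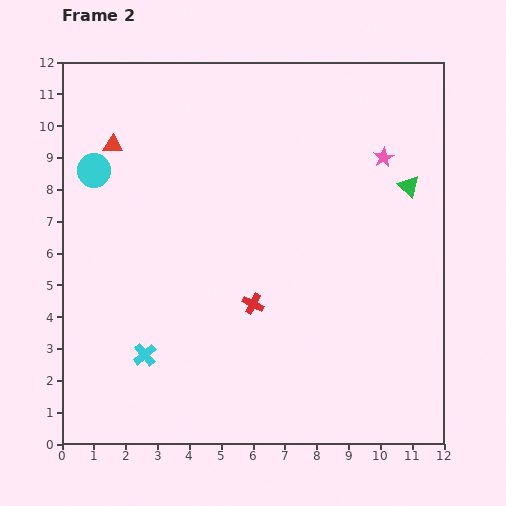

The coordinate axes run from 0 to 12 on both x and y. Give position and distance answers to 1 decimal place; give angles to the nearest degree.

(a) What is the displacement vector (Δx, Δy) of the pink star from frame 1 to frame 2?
(3.8, -2.3)

The pink star was at (6.3, 11.3) in frame 1 and (10.1, 9.0) in frame 2.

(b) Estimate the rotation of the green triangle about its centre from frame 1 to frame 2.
45° counter-clockwise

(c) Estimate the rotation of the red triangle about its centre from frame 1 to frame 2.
41° counter-clockwise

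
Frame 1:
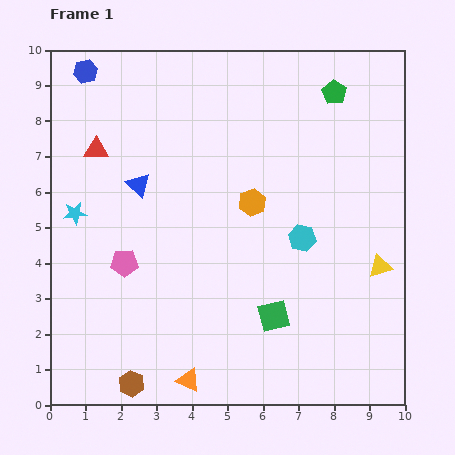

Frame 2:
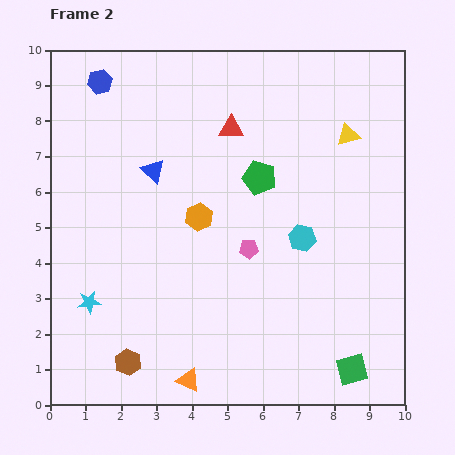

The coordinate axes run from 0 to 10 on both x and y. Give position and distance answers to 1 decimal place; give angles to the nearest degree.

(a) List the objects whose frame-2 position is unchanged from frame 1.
the cyan hexagon, the orange triangle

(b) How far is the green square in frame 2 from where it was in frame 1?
2.7

The green square moved from (6.3, 2.5) to (8.5, 1.0), a distance of √(2.2² + 1.5²) ≈ 2.7.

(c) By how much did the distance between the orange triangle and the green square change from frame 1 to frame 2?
+1.6

Distance in frame 1: 3.0. Distance in frame 2: 4.6.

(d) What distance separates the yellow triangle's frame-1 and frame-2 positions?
3.8

The yellow triangle moved from (9.3, 3.9) to (8.4, 7.6), a distance of √(0.9² + 3.7²) ≈ 3.8.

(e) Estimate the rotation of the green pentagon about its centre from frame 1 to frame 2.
16° counter-clockwise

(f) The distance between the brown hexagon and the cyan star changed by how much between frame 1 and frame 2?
-3.1

Distance in frame 1: 5.1. Distance in frame 2: 2.0.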